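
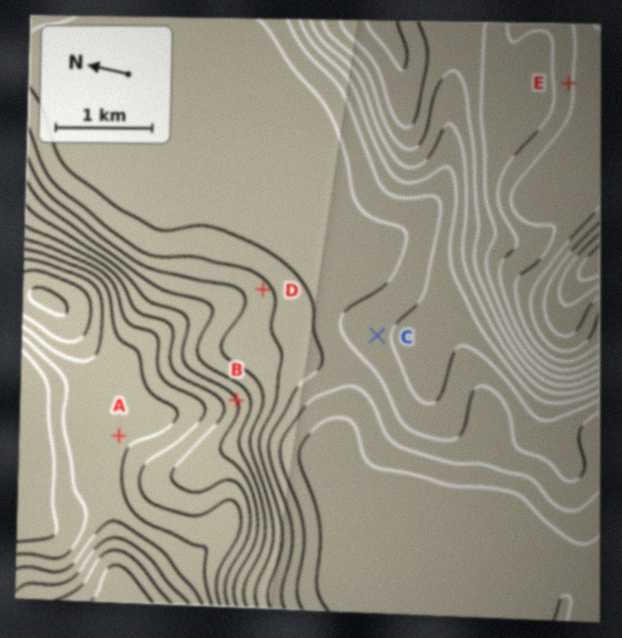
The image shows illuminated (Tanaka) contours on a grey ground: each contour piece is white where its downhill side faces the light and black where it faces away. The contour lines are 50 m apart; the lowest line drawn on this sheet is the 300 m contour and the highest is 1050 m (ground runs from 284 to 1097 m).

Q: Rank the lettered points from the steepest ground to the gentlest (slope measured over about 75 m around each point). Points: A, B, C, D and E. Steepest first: B E D C A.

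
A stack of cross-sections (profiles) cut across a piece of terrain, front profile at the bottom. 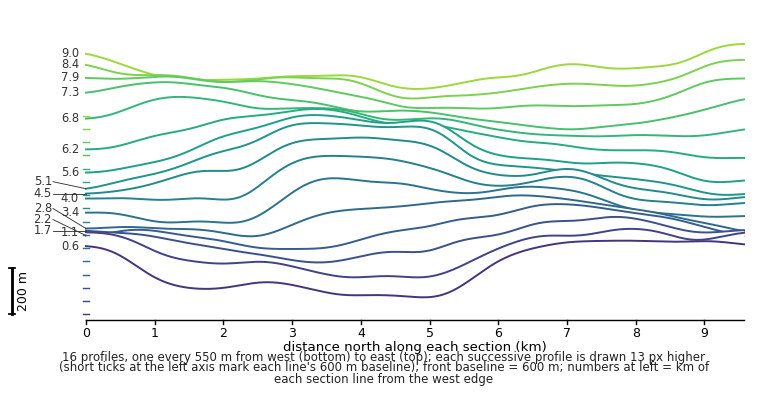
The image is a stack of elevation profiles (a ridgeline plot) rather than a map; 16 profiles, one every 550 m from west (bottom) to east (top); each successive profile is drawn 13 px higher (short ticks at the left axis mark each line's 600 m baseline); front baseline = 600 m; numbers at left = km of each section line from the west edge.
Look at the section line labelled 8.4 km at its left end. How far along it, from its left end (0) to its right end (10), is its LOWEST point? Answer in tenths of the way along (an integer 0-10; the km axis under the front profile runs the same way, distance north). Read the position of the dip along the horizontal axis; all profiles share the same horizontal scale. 5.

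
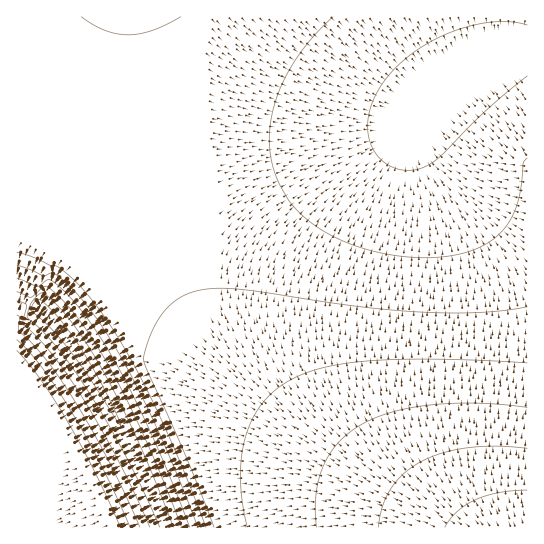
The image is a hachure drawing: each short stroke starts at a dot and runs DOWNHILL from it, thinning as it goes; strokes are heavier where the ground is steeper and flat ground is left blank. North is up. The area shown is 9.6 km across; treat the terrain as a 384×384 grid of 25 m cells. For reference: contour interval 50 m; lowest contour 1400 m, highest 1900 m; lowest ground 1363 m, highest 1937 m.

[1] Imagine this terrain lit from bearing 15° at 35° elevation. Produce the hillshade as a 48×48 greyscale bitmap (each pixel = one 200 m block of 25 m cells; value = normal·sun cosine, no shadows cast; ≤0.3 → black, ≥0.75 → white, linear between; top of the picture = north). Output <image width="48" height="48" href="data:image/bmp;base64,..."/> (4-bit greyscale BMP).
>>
<image width="48" height="48" href="data:image/bmp;base64,Qk32BAAAAAAAAHYAAAAoAAAAMAAAADAAAAABAAQAAAAAAIAEAAATCwAAEwsAABAAAAAAAAAAAAAAABEREQAiIiIAMzMzAERERABVVVUAZmZmAHd3dwCIiIgAmZmZAKqqqgC7u7sAzMzMAN3d3QDu7u4A////AJmZmZmt3dtTM1iZmZmZmZmZmZmZqqqqqpmZmZm93dozM2mZmZmZmZmZmZmaqqqqqpmZmZnN3dYzNHmZmZmZmZmZmZmqqqqqqpmZmZvd3bQzNYmZmZmZmZmZmaqqqqqqu5mZmZzu7XMzN5mZmZmZmZmZmqqqqqqru5mZmb3u60IjSJmZmZmZmZmaqqqqqqq7u5mZmc7u2DIjaZmZmZmZmZmqqqqqqqu7u5mZm+7uxCIkiZmZmZmZmaqqqqqqqru7u5mZre7ugyI2mZmZmZmZmqqqqqqqq7u7u5mZvu7sQiJImZmZmZmaqqqqqqqqu7u7u5ma3u7oIiNpmZmZmZmqqqqqqqqru7u7u5mc7u60IiSJmZmZmZqqqqqqqqq7u7u7u5m+7u5yIiaZmZmZmaqqqqqqqqq7u7u7u5rf/uoyIkiZmZmZmqqqqqqqqqu7u7u7u5z//9UiImmZmZmZqqqqqqqqqru7u7u7u87//oIiJImZmZmaqqqqqqqqqru7u7u7u///+zERN5mZmZmqqqqqqqqqq7u7u7u7u///1RESWZmZmZmqqqqqqqqqq7u7u7u7qu/+cREUiZmZmZqqqqqqqqqqu7u7u7uqqs/oEREnmZmZmZqqqqqqqqqqq7u7u6qqqsmBABFZmZmZmaqqqqqqqqqqq7u7qqqqqqIAABSJmZmZmaqqqqqqqqqqqqqqqqqqqkIAADiZmZmZmaqqqqqqqqqqqqqqqqqqqjMAA3mZmZmZmaqqqqqqqqqqqqqqqqqqqjMyR5mZmZmZmaqqqqqqqqqqqqqqqqqqqkRmiZmZmZmZmaqqqqqqqqqqqqqqqqqqqneJmZmZmZmZmaqqqqqqqqqqqqqqqqqqqZmZmZmZmZmZmaqqqqqqqqqqqqqqqqqqmZmZmZmZmZmZmZqqqqqqqqqqqqqqqqqpmZmZmZmZmZmZmZqqqqqqqqqqqqqqqqmZmZmZmZmZmZmZmZmqqqqqqqqqqqqqqpmZmZmZmZmZmZmZmZmaqqqqqqqqqqqqqZmZmZmZmZmZmZmZmZmZqqqqqqqqqqqqmZmZmZmZmZmZmZmZmZmZmaqqqqqqqqqpmZmZmZmZmZmZmZmZmZmZmZmqqqqqqqmZmZmZmZmZmZmZmZmZmZmZmZmZmZmZmZmZmZqqqpmZmZmZmZmZmZmZmZmZmZmZmZmZmaqqqpmZmZmZmZmZmZmZmZmZmZmZmZmZmZqqqpmZmZmZmZmZmZmZmZmZmZmZmZmZmZmqqpmZmZmZmZmZmZmZmZmZmZmZmZmZmZmaqpmZmZmZmZmZmZmZmZmZmZmZmZmZmZmZqpmZmZmZmZmZmZmZmZmZmZmZmZmZmZmZmpmZmZmZmZmZmZmZmZmZmZmZmZmZmZmZmZmZmZmZmZmZmZmZmZmZmZmZmZmZmZmZmZmZmZmZmZmZmZmZmZmZmZmZmZmZmZmZmZmZmZmZmZmZmZmZmZmZmZmZmZmZmZmZmZmZmZmZmZmZmZmZmZmZmZmZmZmZmZmZmZmZmZmZmZmZmZmZmZmZmZmZmZmZmZmZmQ=="/>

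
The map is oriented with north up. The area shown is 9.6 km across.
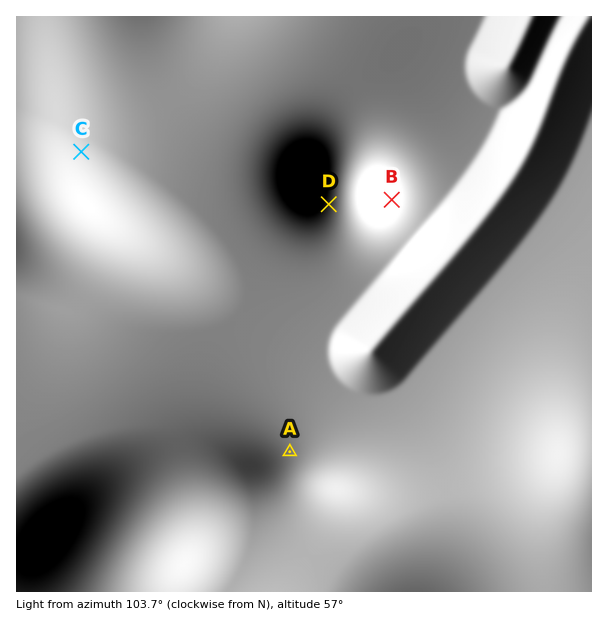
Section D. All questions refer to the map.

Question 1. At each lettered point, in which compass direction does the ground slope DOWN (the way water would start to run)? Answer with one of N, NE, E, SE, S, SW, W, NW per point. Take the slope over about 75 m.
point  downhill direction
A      N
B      E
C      NE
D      SW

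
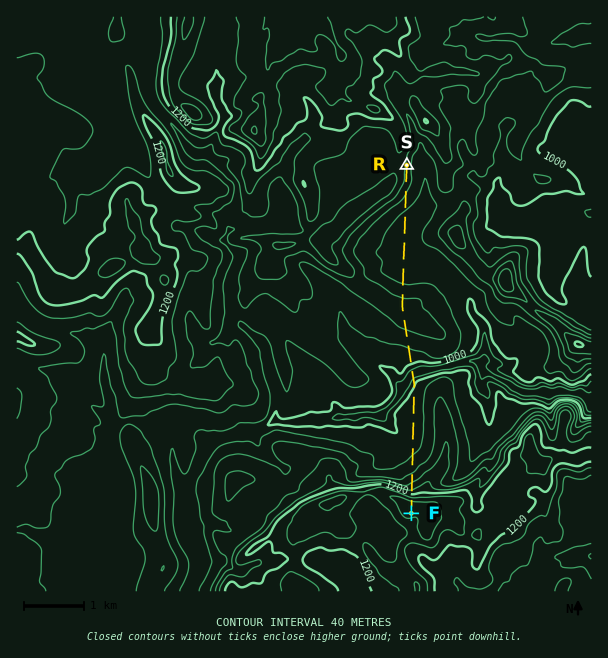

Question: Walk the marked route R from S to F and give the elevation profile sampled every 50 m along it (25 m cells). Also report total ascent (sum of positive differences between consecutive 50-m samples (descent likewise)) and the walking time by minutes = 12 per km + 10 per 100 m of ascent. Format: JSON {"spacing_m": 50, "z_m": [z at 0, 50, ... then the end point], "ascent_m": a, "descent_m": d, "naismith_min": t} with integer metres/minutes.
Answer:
{"spacing_m": 50, "z_m": [1111, 1109, 1108, 1107, 1109, 1108, 1104, 1097, 1089, 1083, 1077, 1071, 1063, 1054, 1047, 1041, 1036, 1033, 1031, 1030, 1029, 1028, 1028, 1028, 1028, 1028, 1028, 1027, 1027, 1027, 1026, 1026, 1025, 1025, 1026, 1027, 1028, 1031, 1034, 1038, 1043, 1049, 1057, 1066, 1077, 1089, 1100, 1110, 1117, 1119, 1119, 1116, 1110, 1101, 1090, 1079, 1069, 1061, 1054, 1048, 1044, 1041, 1038, 1035, 1030, 1021, 1009, 991, 969, 948, 945, 951, 973, 990, 999, 1007, 1014, 1019, 1022, 1024, 1026, 1027, 1027, 1026, 1025, 1025, 1025, 1025, 1025, 1024, 1023, 1022, 1023, 1025, 1028, 1032, 1036, 1040, 1046, 1051, 1056, 1063, 1071, 1081, 1093, 1106, 1120, 1133, 1149, 1170, 1200, 1236, 1270, 1295, 1305, 1304, 1298, 1295], "ascent_m": 460, "descent_m": 276, "naismith_min": 116}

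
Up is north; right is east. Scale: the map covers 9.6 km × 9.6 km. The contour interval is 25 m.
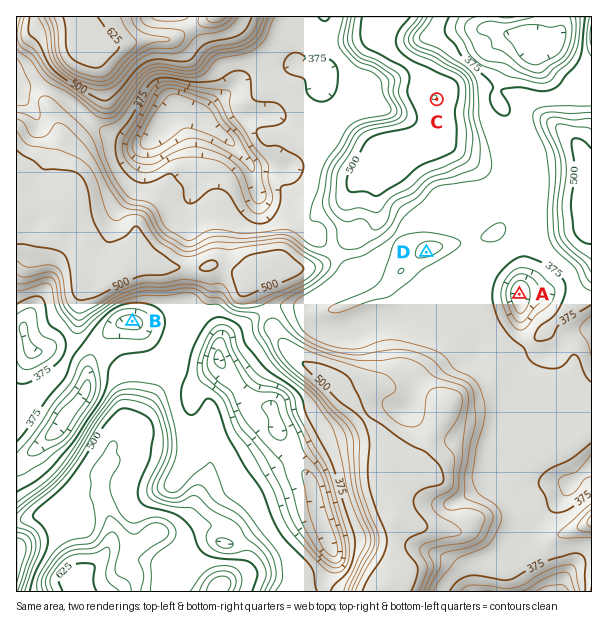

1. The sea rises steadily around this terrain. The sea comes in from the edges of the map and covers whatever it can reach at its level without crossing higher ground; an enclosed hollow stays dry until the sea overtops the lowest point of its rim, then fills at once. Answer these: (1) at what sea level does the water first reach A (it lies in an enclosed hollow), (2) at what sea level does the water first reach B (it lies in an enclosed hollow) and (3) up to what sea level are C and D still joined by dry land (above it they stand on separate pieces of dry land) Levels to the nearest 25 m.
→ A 375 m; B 350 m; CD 400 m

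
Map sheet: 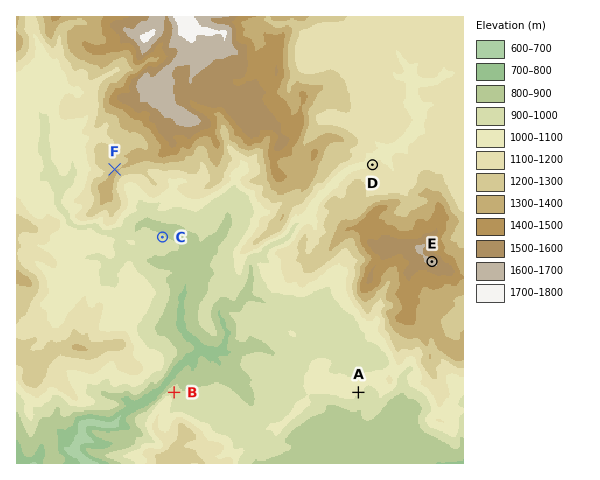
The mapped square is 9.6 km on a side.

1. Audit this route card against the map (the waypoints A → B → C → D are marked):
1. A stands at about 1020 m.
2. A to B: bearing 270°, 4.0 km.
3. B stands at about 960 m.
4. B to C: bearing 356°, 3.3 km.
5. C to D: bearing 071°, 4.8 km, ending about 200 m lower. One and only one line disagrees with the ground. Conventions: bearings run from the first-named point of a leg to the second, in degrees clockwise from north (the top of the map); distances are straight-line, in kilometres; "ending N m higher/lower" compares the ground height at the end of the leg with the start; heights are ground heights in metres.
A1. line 5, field sense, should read higher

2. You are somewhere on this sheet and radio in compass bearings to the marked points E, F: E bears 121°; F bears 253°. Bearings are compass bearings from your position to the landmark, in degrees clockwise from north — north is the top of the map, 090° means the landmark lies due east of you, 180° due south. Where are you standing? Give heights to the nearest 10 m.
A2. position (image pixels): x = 223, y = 136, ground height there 1260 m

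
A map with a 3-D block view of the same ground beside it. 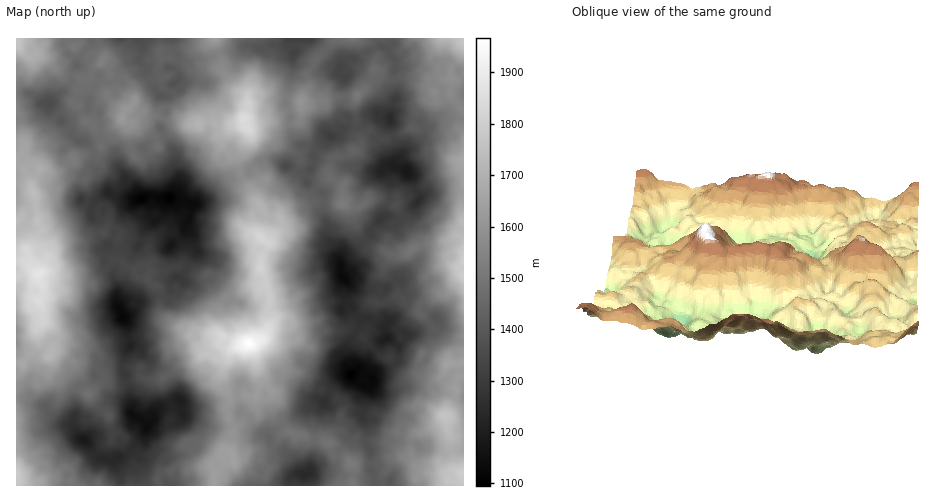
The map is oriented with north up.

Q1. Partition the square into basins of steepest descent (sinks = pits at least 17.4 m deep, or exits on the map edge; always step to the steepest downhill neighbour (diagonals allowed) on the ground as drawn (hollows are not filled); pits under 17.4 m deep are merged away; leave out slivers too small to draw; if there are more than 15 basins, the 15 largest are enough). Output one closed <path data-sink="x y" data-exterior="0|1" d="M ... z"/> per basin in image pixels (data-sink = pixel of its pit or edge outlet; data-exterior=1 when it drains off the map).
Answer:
<path data-sink="351 375" data-exterior="0" d="M459 236l-18 8-25 3-10 7-13 1-9 13-4 16 0 11-4 7 12 0 8-6 3 0 7 7 12 5 2 4-16 14-3 11 21 15-1 9 5 6 6 2 13 0-6 10-9 1-12-5-15-2-13-15-8-2-18-18 4-11 7-10 1-14-1-1-6 1-11 16-12 11-47 2-9-6-22 2 4-9-4-9 1-17-4-9-12 1-15 9-9 2-5 5-3 7 0 27-25-4-3 2-1 4 8 9 16-2 7-7 12 5 10 2-11 4-4 4-7 18 1 16 6 12-3 7 1 13 5 10 9-6 4-8 8-9 3-9 8 2 7-5-14-23-4-19-3-7 11-2 21 26 17 6 11 12 16 6 13 11 2 11-3 15-7 6-3 8 6 14 11 1 7 9 0 16-12 3 41 0-1-8 3-4 8-13 5-3 9 0 11 8 14 6 32 1 1-51-8 0-11-7 3-8 8-13 0-12 4-6 4 0 0-137z"/><path data-sink="169 198" data-exterior="0" d="M102 62l-10 9-3 8-8 0 0 7-7 9-1 9 6 3 3 11 13 11 14 0 7-3 6-8 7 6 0 18 4 11 4 5 9 4 7 8 0 42 2 3-30 19-6 0-6-4-8 2 4-10-2-17 8-12 0-9-2-7-13-14-2-5 2-9-27 10-2-7-4-6-11-2-14 11-3 5 0 10-7 12 0 9 6 26-1 5 3 10-6 13-8 6 3 3 0 12 7 8 10-2 17 5 28 0 13-7 8-9 7-1 6 6 7 2 5 8 10 2 3-4 0-16-2-5 2-11 12-10 11 1 10 12 0 18-4 4 21 9 7-1 2 9 11 18 1 11 3-12 5-5 9-2 15-9 11-1 0-6-3-7 0-13 7-14-13-12-2-8 0-8 8-9-19-28-5-19 12-29-4-5-2-6-2 3-12 3-11 0-4-4-22 2-13-4-11 1-10-5-20-3-9-6 6-7-5-15-6-6-8 6-9-18z"/><path data-sink="123 317" data-exterior="0" d="M119 260l-7 1-8 9-13 7-28 0-17-5-7 2 4 11-4 14 4 21-3 3 0 7 11 12 4 9 19 11 11 2 11 4 6 8-3 8 5-2 19 1 16-5 8 2 17-2 16-13 15-4 24-17-2-2-10 4-10-1-9-14-12-5-14-12-2-26-8-4-5-6-10-2-5-8-7-2z"/><path data-sink="344 279" data-exterior="0" d="M327 201l-11 0-10 5-13 1-13 8 1 9-14 19 0 4-6 11 0 13 8 22-1 17 4 11-3 7 3-2 18 0 9 6 43-1 6-3 10-9 11-16 7 0 3-4 5-31 9-12-22-10-11-11-11-28-7-3z"/><path data-sink="84 440" data-exterior="0" d="M40 323l-3 5 0 17-14 18-2 8-5 5 0 101 4 4 8 3 24-7 11-9 6 0 6-5 14-5 20-15 4-9-5-20-9-6-12-15-9-4-25-25-3-7 3-12-11-12z"/><path data-sink="406 172" data-exterior="0" d="M451 76l-6 3-10 12 2 9-2 14-8 10-9 5-9 0-23 11-8 0-16 4-5 6-6 1-5 5-12 1-3 3-2 7 1 10 13 11-1 15 1 2 15 2 13-8 10 0 15 6 3-5 7-2 27-20 25-9 6-7 0-52-13-15 1-17z"/><path data-sink="304 475" data-exterior="0" d="M270 396l-5 2-9-1-2 8-8 9-4 8-9 7-2 18 3 11 12-2 12 3 8 8 0 7-2 2-8-2-11-8-10-3-3-5-5 0-7 11-6 5 0 11 137 0 2-2-1-19-6-6-11-1-7-14-8-4-11 0-8-4-4 1-10-5-15-20z"/><path data-sink="49 104" data-exterior="0" d="M17 44l-1 68 4 7 2 20 3 6-5 10 6 5-2 10 8 18 0-6 7-12 0-10 10-12 7-4 6 0 5 3 7 12 4-3 10-1 10-5 7-13 7-9-17 1-13-11-3-11-6-3 1-9 7-9 1-5-1-3-25-8-10-11-10-5-8 3z"/><path data-sink="346 77" data-exterior="0" d="M463 38l-127 0-20 22-7 11-3 5 3 10-7 14 9 3 30-7 15 0 15-14 4-14 7 7 9 4 40 0 8-3-1-9 8-6 2-7 4-6 12-7z"/><path data-sink="146 427" data-exterior="0" d="M162 378l-9 2-14-2-16 5-19-1-16 11 7 11 13 10 4 15 11 9 0 7 10 11 1 8 11 22 14 0-1-9 4-3 16-7 16 1 17-2-25-22-4 1-10-7-3-11 3-20-9-18z"/><path data-sink="173 84" data-exterior="0" d="M214 38l-17 10-11 13-24-3-4 9 0 7 4 3-10 1-11 7-5 5-1 10-6 7 18 8 8 0 7-6 7 0 25 15 9-2 11 0 4 4 23-3 6-10 1-15-14-11-10-13z"/><path data-sink="181 401" data-exterior="0" d="M225 337l-4 1-2 6-9 8-17 10-13 3-17 13 0 11 9 18-3 15 1 10 2 6 10 7 8-3 7 0 21 9 9-1 4 2 2-25-5-9-1-13 3-7-6-12-1-16 7-18 4-4 11-4-10-2z"/><path data-sink="302 39" data-exterior="1" d="M335 38l-121 1 9 25 0 7 15 21 7 2 3 4 3-4 9 0 41 7 8-15-3-9 3-6 7-11z"/><path data-sink="325 401" data-exterior="0" d="M262 342l-11 2 3 7 4 19 5 12 9 9-3 13 4 9 10 11 4 7 10 5 4-1 8 4 11 0 8 4 4-8 7-6 3-15-2-11-13-11-16-6-11-12-17-6z"/><path data-sink="330 135" data-exterior="0" d="M356 96l-15 0-30 7-10-2 1 12-4 9-7 2-29-2-12 2-3 4 50 26 12-6 20 11 17-3 5-5 4 0 6-9-4-11-3-22z"/>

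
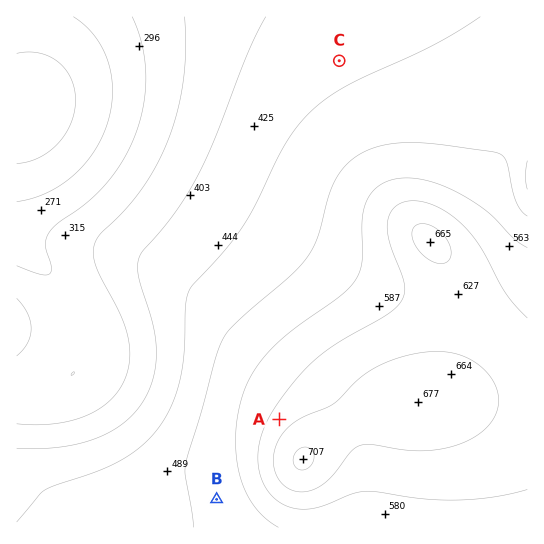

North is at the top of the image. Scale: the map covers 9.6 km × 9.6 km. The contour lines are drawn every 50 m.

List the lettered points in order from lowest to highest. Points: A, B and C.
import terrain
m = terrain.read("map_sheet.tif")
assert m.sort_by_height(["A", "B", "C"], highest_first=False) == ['C', 'B', 'A']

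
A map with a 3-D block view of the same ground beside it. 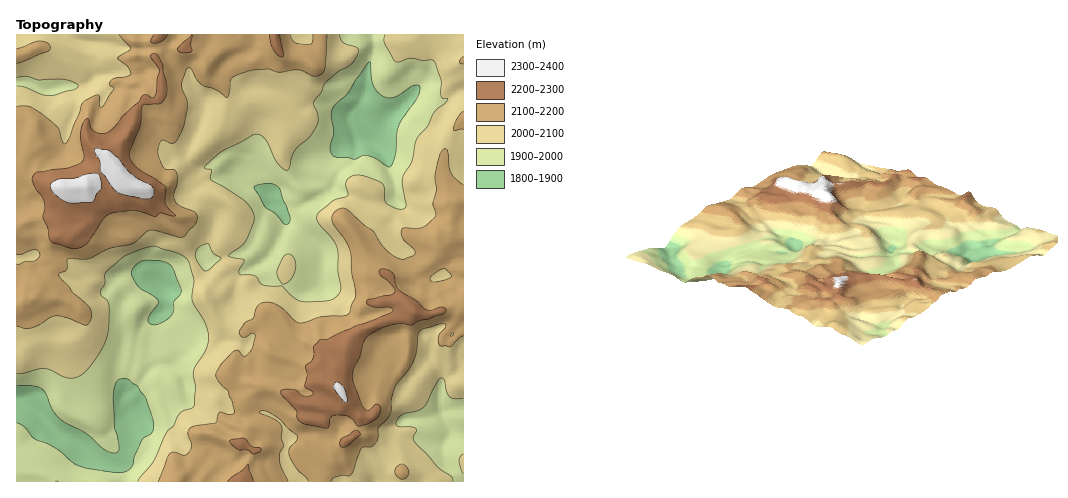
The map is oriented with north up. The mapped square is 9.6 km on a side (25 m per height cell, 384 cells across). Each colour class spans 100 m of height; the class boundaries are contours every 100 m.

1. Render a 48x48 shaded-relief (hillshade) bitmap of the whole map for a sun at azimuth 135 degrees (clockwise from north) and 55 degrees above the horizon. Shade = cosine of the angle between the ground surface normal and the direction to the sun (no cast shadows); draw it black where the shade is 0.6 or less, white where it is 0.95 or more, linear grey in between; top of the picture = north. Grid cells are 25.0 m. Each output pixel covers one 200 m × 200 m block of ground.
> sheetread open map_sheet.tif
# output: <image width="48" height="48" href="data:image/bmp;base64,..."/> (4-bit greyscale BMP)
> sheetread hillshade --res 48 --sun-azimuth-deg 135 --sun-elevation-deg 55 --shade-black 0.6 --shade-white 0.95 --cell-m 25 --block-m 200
<image width="48" height="48" href="data:image/bmp;base64,Qk32BAAAAAAAAHYAAAAoAAAAMAAAADAAAAABAAQAAAAAAIAEAAATCwAAEwsAABAAAAAAAAAAAAAAABEREQAiIiIAMzMzAERERABVVVUAZmZmAHd3dwCIiIgAmZmZAKqqqgC7u7sAzMzMAN3d3QDu7u4A////AJmId1Q1dxACR6mYMoqrqqmc3M3IesuYm5mYh2VWiEAAN5mJZHurqpmazcy5eaqYiIiIiIiJmYQANniIiIvcqZmJzty5iJmZh4h3iZmaqoYQJXipiKrMuIiIrv7KmJmpdpiHiamrqocxJGiYd6mbuYiYau/rmaq6h5mImqq8uYdDQyRnZGmaqqqrlr7+qJq7qYiYiau8ypdUVCNFVmeJl4vN2Zz/+5qpmHiGeaqsy5dWdkRXd5mZh4mrzLnP/9zKmJl2eaq8y6hniGVYmJu6h4iZnLmM3d7bq8uGiqq825h3mXVnmHmph3iHm7qL273qit25mrvMzKh3iHVnmXaIdlaIq7qb3azrd+7KqrvMy6l2d2RXmoZoiGVnnNuavsrMmN3bq7zNypqYhlQ0aZiKqGRnneypnOuru7zLu83dypmZmFRDR4d5mXVXjO25mu2qzKvLqs3d26qYmHVWV4ZomHZVad7Kid2pzaq7qaze3LqYiIZYd5hnmGVUNK79qt2oq7u7uavd3MuYiIdoh4mYmWRUITfe3O/rq9zMurzMy824eIZ5hleZmHREMkRZu9/+y83dyqq7yZ3admaallVoh2QjMjiYh5qau4rMupmquompdCWbuGVFaHUzMhWIh1dld2eamZvLmpiIdBJ6qYdWiqllQyWIl2d2ZWZ5qqrNqaqqhURYqXiIm8uWQ0aaqqqXd3d5q7zO7cu6lmdnmph4m8uWM0aIiaq6h5iJvN3u//3MqImXiruWeruVM1d3eIi8ubqazN7////cu8uZqqvIaKqWM2iImYiM3NyYrO7u3v/svO2pvLq7d5qnRImpmYiKzMyWis3ty97sve7Im8qrh5qWV5mpiHZnqpqGeZzuy8y83e7Zi8ualnh1aYmZdmQ1mWZ3mrve7dzMurzamsuIl2ZBRoiIZWZFi4ZWm8zd3czut2m6mZmYiIdAA3iIZWZViphVi8zMvMzty4iZhnmpeKuDFHmrhndleIdUaJvLqqma3ah3Z4q6iJqoRHmahnh2d4ZCEjWZmXRGncqaqqqpmqmZY1aIY1iImZhjAAFomWVoi9y83LqYq7qYdDVmUjV5qpmoUyNHmqmaqr3s3cqYvdupdTRWQzVoq3m7lSNWfey7u5ru7cuYre3Ll1RWQ0RXq3iqpgRVSv7Lzaet7tuYnN7dyod2RERFm2iqpgRmVd7Lzch63tyoms3ty6mXM1VDeneKqAN1ZZ7bvdpovNypmqzdy6qoQkZkNnd3iEOERnzLzNt3m8y6qqvN3am7gyV2ImZlRUOGJWm8y8yHmqqqqrze3bmryDNXQWZ2REFHRGZ7y7y5q5mZqr3u3dmLzIRHl4mqmIU1ZVRJzLu7vLqqq73+7dp73LhGm8y8y7uGd3ZIzKjMrNy7zLz//upp3sp1iu3cu7upmZl4zbe+uazLzLvf7/xWrduWeM3cu6mHh4iavMmN25iZu6m8vO6Gm8ynZUerqZh3hmZ6mMuIzLhYuXesqL2WirupdjNoh2d4iJeMtouom8lJunatuJuGiauqhw=="/>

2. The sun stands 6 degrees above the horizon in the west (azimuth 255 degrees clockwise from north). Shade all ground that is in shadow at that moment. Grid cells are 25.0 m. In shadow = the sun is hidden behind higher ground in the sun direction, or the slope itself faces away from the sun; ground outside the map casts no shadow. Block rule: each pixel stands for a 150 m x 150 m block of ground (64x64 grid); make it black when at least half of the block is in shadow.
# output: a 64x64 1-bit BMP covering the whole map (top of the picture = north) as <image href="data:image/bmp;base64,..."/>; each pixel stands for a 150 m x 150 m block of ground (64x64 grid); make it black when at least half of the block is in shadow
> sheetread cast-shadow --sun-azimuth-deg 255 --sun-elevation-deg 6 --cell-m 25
<image width="64" height="64" href="data:image/bmp;base64,Qk0+AgAAAAAAAD4AAAAoAAAAQAAAAEAAAAABAAEAAAAAAAACAAATCwAAEwsAAAIAAAAAAAAA////AAAAAAADHwHAfwBgxgf/AeB/AOH+B/gBgH8B4f4P8AGAPgHh/h/gAQAeAfH+f8AAAH8B//5/AAAAfwB//vwOAA5+Bn/s+A+AAPwOH/zwD8ACAABf/uAPwAAAAO/+AA/AAABh//4AD4AAAcH//gAPgQABA//8AA8BAAID//wADwAAAAP//gAOAAAAAf//AA4AAAAB/voAHwAABgH+8wAfAAAEAP7zAB+AAAAA/vAAH+AAARAe+AAf8AABgBBgAD/4AAPAAAAAP/wOB+AAdgD//g8P+AD+E//+Hw/8Af4f//8fP/wB/g///wBwcAP8B//+ACDwA/gAD/wgwPAH8AMD+CBg8B/AAABAYADwP4AAEABgCPA+AAD8YPAM4H4AQHwg8E4A/AAAPgB4bwD8AwAeAPx/Af8DAAAD/P4B/4EAAAf//gH/AAAQH//+AB8AADgf//4AHgEAOH///Hg+AQE4///84H4DAAH///ngHAMYA////eAcAwwH///9+DwCDgf///n/uAAPHf//+P/gAB88///wP+AAHzz/8eA/4AAfOH/wwD/gAD84f/AAP/AAPBgj8AA/8AA8GAfwAD/gAP4AB/MAP+AAfAAH48A/4AAAAAfoAB/gAAAAB9wAH+EAAAAH3gAf4AAAAA8PAz/wAAAADGeD7/gAD8AEcAf/+AAPgAZ4R//wAA=="/>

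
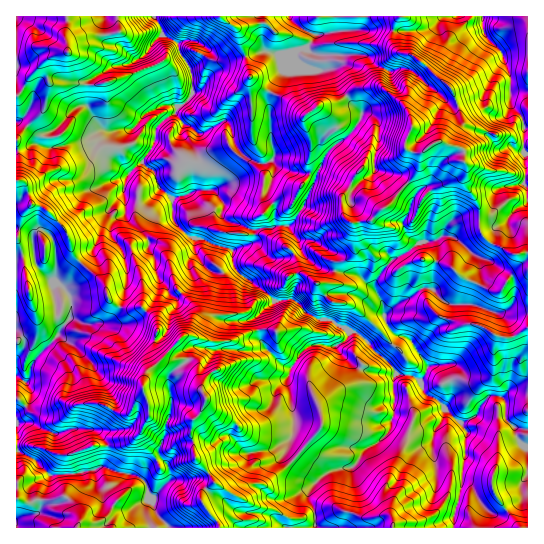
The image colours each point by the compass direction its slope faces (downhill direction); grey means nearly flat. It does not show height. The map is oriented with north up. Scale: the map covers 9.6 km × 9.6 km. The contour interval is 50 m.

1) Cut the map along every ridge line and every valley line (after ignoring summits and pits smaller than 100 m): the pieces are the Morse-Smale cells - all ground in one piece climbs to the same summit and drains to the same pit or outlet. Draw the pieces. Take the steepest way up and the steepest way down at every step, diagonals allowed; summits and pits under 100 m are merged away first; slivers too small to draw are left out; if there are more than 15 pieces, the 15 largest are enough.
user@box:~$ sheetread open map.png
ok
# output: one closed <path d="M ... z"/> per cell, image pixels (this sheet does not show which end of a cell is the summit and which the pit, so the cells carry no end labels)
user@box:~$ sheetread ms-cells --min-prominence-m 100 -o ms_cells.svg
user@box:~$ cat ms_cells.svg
<path d="M406 53l-9 0-8 8-8 16 1 11-23 0-12 9 14 16 0 5-8 13-25 20-13 28-6-6-16-1-15-5-5-6-14 3-12-5-12-14-4-18-5-6-4 0-15 10-9 2-7-6-8-3-8-12-8 5-10 9-2 16-12 19 3 6 9 6 5 16 12 9-1 6-9 3-11 8-6 11 0 8 4 8-1 4 7 12 2 17 16 21 5-1 13-14 1-7-3-5 0-10 6-8 6 11 12 10 9 0 12-7 8 11 17 11 16 14 16-2 8 4 6 9 9 5 7 3 10 0 15 8 3 3-1 6-12 9 14 17 19 9 17 3 23 0 6 2 5 4 4 12 14 7 6 9 17 14 13-6 13-20 15 0 3 5 0 16 10 9 1 8 5 10 6 3 1-270-25-7-13 0-26-9 0-11-13-6 10-19-2-19-7-17-26-25-12-9z"/><path d="M291 299l-17 2-18 17 3 17 7 14-52 2-21-4-5 3-1 11-16 13-3 5 3 32-6 14 0 9-6 15 0 5 4 5-14 6-8 13 6 7 1 10 9 20 12 13 145 0 1-17-7-13 4-12 19-15 22-4 6-6 6-12 13-6 10-10 5-16 2-42-26-3-19-9-14-17 12-9 1-6-18-11-10 0-7-3-9-5-6-9z"/><path d="M397 373l-4 5 0 39-5 16-10 10-13 6-6 12-6 6-18 2-9 4-17 17-1 8 7 13 0 17 138-1 0-10 10-35 4-51-4-6-17-14-8-11-14-7-5-13-10-5z"/><path d="M527 16l-126 0-6 9-3 12 1 8 5 7 16 4 38 34 7 17 2 19-10 19 13 6 0 11 26 9 13 0 23 6 2 0z"/><path d="M154 16l-87 0-2 25 3 10-21 8-18 18-6 13-7 7 0 24 7 2 10 8 8 14 12 3-2-10 1-7 26-24 9 0 8 14 8 8 15 2 13-2 19-18 13-6 8 0-12-36-10-15 2-8 12-12-2-7z"/><path d="M195 251l-6 8 3 19-4 7-13 12 2 6-6 10-4 18-5 6-7 4 1 8 7 9-16 15-4 12 0 5 5 12 1 15-8 14-8 9-26 6 0 11-4 9 12 6 19 3 7 4 8-14 14-6-4-5 0-5 6-15 0-9 6-14-3-32 5-8 14-10 3-13 9-1 15 4 40 0 13-2-7-10-4-21 19-17-16-14-17-11-8-11-12 7-12-1-9-9z"/><path d="M174 105l-11 0-13 6-19 18-30 2-15 10-24 6-15 1-14-4-6 4-10 3-1 84 3-2 5-22 7-7 11 3 22 20 7 16 1 10 9 8 12-12 16-40 15-18 4-17 15-12 8-12 4-8 2-16 19-15 1-4z"/><path d="M58 335l-27 31-2 11-4 5 6 8 0 7-3 6-12 10 0 37 18 9 13 13 9-9 5-8 9 0 23-10 14 0-4-8-8-7 8-5 12-23-8-17-15-22-19-19z"/><path d="M499 396l-12 1-7 9-3 9-16 8 6 8-2 27-6 44-6 15 1 11 74-1 0-78-7-4-5-10-1-8-8-6-2-19z"/><path d="M105 467l-26 6-29 2-3-3-8 5-18 2-5 4 0 44 152 0-11-12-9-20-1-10-5-6-8-4-19-3z"/><path d="M74 319l-4 0-7 7-4 9 14 9 19 19 23 38-12 24-8 5 8 7 4 8 23-4 11-10 8-14-1-15-5-12 2-15 18-18-7-8-2-10-7-2-18-10-27-4-17 1z"/><path d="M34 204l-3 0-7 7-8 26 0 93 8 11 0 6-8 12 0 16 9 6 4-4 2-11 5-8 20-20 9-15-8-9-4-28 5-2 7 3 8-17 7-7-8-10-1-10-7-16-18-18z"/><path d="M399 16l-109 0 5 8 20 11-10 14-6 0-4 4 0 6 7 8 9 4 19-2 3 4 4 12 9 11 13-8 22-1 0-10 8-16 11-8-4-3-4-9 1-12z"/><path d="M245 56l-23 7-14 14-4 8-6 6-6 2-4 8-11 6-1 7 7 10 8 3 7 6 4 0 20-12 4 0 5 6 4 18 5 8 15 10 10 1 6-3 4-6-4-14 0-22-4-18 2-8-17-12z"/><path d="M142 163l-7 4-10 12 0 34-12 8-2 5 0 8 12 17 4 15 0 17-7 23 7 3 15-2 9 8 6 10-2 14 2 1 10-9 4-18 6-12-9-10-11-16-2-17-7-12 1-4-4-8 0-8 8-13 9-6 10-4 0-5-12-9-5-16z"/>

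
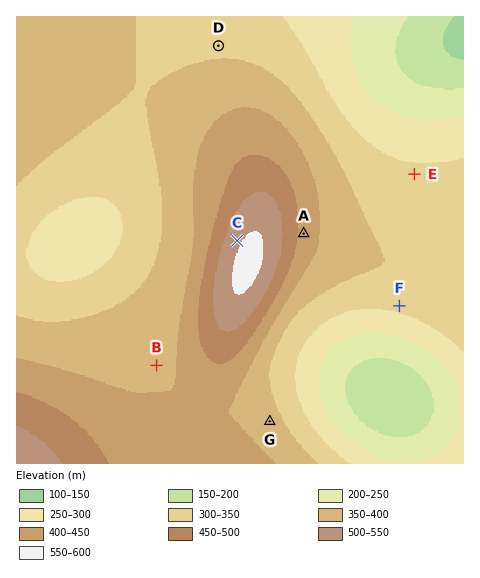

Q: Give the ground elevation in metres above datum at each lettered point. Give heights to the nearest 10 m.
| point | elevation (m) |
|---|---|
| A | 430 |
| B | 390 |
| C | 540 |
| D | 340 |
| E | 310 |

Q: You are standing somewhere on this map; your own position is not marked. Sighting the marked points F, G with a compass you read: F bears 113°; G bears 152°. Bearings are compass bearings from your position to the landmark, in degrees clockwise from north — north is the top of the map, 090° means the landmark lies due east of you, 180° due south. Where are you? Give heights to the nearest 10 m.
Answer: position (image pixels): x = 153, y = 201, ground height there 340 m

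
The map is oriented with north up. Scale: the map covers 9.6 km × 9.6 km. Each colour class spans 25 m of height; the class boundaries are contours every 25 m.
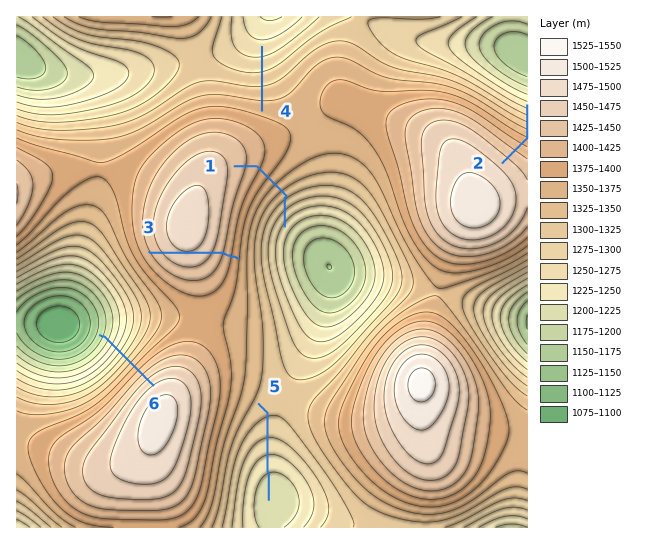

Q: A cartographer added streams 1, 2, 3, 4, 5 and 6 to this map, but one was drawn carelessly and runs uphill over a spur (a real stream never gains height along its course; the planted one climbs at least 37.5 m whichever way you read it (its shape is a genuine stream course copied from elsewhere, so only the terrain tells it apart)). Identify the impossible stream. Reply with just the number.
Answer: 3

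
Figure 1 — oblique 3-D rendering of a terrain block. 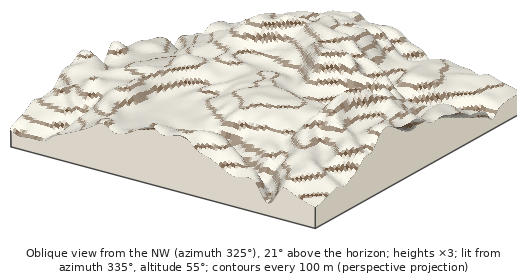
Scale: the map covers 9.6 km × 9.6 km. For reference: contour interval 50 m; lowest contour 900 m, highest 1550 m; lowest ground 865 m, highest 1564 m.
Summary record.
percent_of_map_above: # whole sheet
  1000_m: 92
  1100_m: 79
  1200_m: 53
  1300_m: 23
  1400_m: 9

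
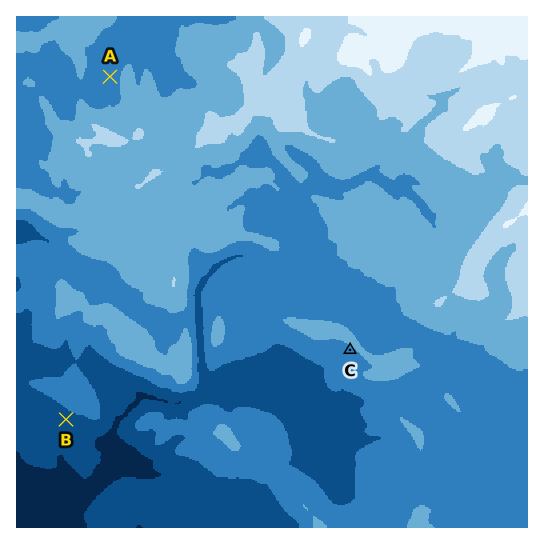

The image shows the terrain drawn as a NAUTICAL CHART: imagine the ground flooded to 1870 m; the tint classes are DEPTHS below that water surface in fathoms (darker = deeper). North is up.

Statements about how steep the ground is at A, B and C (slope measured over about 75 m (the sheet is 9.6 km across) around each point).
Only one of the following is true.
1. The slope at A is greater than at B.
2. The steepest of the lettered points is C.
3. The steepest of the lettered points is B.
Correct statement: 2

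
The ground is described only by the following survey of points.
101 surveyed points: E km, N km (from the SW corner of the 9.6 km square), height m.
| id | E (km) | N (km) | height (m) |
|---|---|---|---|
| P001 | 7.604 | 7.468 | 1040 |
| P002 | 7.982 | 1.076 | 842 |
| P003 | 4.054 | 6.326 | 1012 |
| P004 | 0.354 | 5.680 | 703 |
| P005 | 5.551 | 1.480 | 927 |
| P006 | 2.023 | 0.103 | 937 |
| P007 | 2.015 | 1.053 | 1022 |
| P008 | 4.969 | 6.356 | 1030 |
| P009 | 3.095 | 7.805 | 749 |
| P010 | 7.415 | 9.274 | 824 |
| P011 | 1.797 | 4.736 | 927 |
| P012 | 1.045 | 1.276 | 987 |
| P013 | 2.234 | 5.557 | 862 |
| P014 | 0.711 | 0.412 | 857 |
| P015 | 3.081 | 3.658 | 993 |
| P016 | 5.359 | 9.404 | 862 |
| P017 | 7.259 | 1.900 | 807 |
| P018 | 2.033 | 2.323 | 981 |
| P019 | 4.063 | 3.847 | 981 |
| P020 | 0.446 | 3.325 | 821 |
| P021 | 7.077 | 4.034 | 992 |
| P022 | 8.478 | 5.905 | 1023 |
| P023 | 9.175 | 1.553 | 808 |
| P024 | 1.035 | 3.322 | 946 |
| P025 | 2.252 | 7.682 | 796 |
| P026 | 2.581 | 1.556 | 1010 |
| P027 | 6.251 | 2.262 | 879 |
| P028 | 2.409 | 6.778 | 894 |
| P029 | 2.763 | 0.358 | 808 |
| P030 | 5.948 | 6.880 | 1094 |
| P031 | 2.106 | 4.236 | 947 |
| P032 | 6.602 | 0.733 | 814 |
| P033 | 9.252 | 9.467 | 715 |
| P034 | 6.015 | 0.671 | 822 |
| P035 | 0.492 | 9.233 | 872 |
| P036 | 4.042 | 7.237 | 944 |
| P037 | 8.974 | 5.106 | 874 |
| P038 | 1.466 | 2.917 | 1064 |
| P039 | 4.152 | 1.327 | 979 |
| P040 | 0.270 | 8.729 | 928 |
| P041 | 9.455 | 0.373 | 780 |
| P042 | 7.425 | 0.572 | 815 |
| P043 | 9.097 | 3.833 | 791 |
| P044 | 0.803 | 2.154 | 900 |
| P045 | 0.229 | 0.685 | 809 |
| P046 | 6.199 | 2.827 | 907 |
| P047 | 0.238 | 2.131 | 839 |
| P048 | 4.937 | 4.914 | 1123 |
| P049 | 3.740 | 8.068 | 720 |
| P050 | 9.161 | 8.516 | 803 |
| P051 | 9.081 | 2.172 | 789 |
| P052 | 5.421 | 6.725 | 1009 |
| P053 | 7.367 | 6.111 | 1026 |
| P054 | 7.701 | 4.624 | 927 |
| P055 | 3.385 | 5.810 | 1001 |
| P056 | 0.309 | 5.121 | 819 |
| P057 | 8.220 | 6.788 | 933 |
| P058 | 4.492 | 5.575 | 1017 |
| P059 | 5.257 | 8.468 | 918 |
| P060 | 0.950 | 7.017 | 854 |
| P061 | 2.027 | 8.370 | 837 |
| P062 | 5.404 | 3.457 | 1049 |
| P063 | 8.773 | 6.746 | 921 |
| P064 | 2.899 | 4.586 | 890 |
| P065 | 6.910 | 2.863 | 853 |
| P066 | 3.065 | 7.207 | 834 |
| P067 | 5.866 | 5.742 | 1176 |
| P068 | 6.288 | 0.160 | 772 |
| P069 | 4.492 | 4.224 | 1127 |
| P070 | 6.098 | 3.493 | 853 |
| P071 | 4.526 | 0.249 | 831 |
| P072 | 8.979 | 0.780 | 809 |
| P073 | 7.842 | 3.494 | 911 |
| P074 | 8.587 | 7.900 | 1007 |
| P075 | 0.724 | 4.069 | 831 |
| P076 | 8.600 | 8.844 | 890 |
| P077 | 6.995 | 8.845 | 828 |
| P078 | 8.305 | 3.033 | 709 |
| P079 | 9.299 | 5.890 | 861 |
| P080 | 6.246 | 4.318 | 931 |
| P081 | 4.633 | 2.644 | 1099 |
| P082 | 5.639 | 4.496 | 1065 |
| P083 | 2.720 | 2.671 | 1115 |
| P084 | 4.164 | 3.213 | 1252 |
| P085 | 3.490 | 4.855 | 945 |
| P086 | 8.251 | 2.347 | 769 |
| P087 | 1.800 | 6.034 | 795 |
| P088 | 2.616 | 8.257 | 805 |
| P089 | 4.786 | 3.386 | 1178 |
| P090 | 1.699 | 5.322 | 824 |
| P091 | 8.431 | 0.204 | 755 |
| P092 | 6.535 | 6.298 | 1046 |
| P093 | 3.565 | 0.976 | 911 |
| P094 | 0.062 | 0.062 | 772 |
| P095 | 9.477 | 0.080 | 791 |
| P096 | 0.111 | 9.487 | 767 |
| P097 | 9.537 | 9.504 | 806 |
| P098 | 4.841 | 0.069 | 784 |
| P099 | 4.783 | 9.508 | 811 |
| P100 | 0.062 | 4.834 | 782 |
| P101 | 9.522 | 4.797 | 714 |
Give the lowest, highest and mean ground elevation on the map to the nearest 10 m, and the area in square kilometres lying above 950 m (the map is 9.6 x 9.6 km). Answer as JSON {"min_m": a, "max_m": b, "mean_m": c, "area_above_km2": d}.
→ {"min_m": 670, "max_m": 1260, "mean_m": 920, "area_above_km2": 34.7}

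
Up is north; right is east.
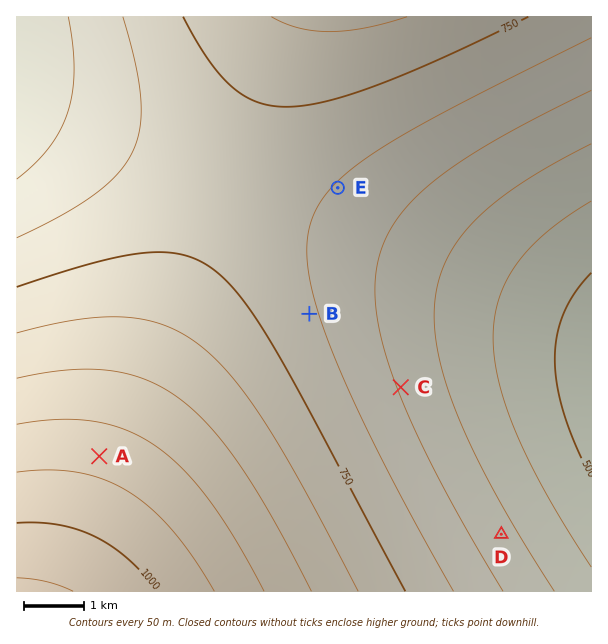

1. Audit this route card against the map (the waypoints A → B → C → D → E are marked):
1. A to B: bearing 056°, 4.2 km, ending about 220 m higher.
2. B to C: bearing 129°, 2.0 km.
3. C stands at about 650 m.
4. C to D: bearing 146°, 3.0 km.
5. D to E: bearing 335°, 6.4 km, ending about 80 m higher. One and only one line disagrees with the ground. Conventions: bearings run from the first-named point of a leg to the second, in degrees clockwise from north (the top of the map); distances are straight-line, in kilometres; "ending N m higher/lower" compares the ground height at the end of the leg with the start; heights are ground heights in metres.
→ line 1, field sense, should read lower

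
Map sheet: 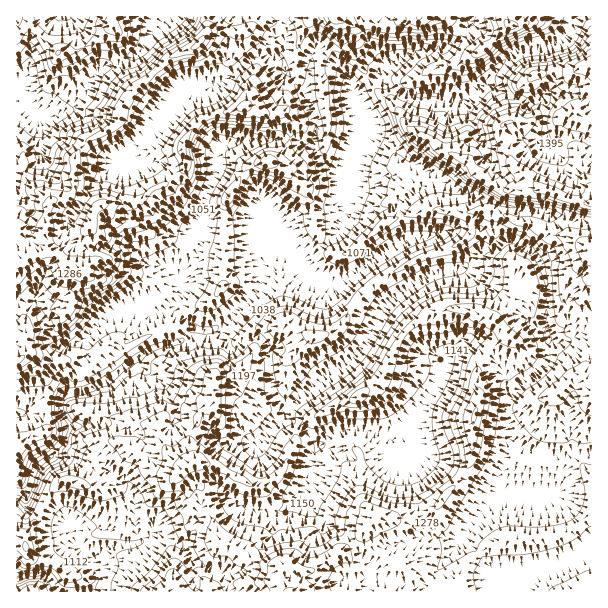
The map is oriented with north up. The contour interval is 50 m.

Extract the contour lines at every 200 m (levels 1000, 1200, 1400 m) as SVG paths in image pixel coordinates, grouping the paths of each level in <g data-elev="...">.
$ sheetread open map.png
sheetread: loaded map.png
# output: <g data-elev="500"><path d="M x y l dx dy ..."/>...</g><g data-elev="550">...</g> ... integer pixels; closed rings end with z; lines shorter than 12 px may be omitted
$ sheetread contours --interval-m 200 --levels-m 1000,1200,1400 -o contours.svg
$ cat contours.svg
<g data-elev="1000"><path d="M17 572l7 2 17-1 4 2-16 2-12 5"/><path d="M17 482l3-1 2-2 7-20 19-11 11-13 0-10-4-11 0-12 1-7 6-7 3-1 9 1 13-3 23-12 25-19 14-7 17-6 17-3 1 3-2 3-12 4-11 1-12 6-6 6-18 11-13 13-23 9-18 4-4 2-2 5 2 8 9 13-5 11-2 7-4 6-1 9-18 14-11 27-6 8-3 0-7-6"/><path d="M198 333l-8-1-1-8 1-1 4 0 7 4 17-1-1 6-2 1-9 1z"/></g><g data-elev="1200"><path d="M17 551l10 9 5-4 2-7-5-19-12-1"/><path d="M80 489l7 0 4-3-6-6-11-4-11 0-5 4 1 3 3 2z"/><path d="M17 373l18-6 8-10 0-4-5-12 3-12-4-8-1-15 16 15 2 10 5 0 16-13 9-16 8-3 23-17 3-6-1-6 4-12-2-4-6-6 4-12 8-6 14-5 1-7 13-3 2-6 7-5 3-7 9-3 5-8 7-2 3-3 4-5 1-9-2-20 5-10 7-10 8-5 9-1 12 0 13 4 21 2 21-4 9-6 1-4-1-6-6-13-4-4-8-1-19-24-5-1-16 12-6 14-7 8-14 7-17 5-9 7-24 32 6 13-2 5-7 6-8 4-23 9-8 0-13-4-12 0 3-14 0-10 2-5 10-9 12-6 12-12 10-18 22-28 10-9 9-4 13 0 21-4 8 4 4-1 29-24 6-11 10-7 0-3-4-4"/><path d="M548 345l-5-9 3-9 3 4 3 8-1 3z"/><path d="M307 342l5 2 9-3 6-3 2-5-6-2-20 0-1 2z"/><path d="M545 323l-1-5 2-9 2 5z"/><path d="M227 198l3-1 0-3z"/><path d="M290 179l7-11-15-14-10-3-6 1-6 3-5 6-1 4 4 3z"/><path d="M52 63l5 1 26-16-8 1-6-4-6-2-10 2-4 5z"/><path d="M591 19l-5 2-9 18-8 9-23 7-21 3-9 4-13 16 0 5 3 9-15 7-18 22-8 0-18 6-12-6-24-6-10-7-5-1-1 3 3 16 12 17 74 54 1 1-3 2-41 6-7 3-1 1 1 2 25 7 8 5 1 4-3 6-13 12 1 2 6-2 12-6 4-4 2-9 2-1 4 1 7 10 3 2 4-1 6-6 13 2 15 11 10 12 4 7 2 14-1 10-8-22-5-9-11-6-6-7-4 0-5 1-13 13 0 18-7 14-14 4-29-1-24 11-22 22-30 46-24 21-22 15-8 8 1 2 3 0 23-6 21-1 18-4 13-11 7-9 8-19-1-9 2-8 3-6 5-6 8-4 13-1 18-4 17 4 2 4-10 15-8 36-12 19-3 8 3 16 7 16 2 8 0 8-5 9-20 16-15 8-22 0-27-11-9 0-8 8-8 12-5 12 0 10-12 6-3-1-5-6-4-1-14 2-7 3-9-1-8 4-10-6-27-7-10-8-6-10-2-11 1-6 3 0 11 6 15 4 19 0 16-19 5-12 0-6-3 1-15 14-6 4-4 0-27-14-17-12-9-11-1-4 5-9 10 1 4-3 2-49-4-9-4-5-4 0-11 2-7 6-5 15-5 6-2 9-4 6 0 12-2 3-8 3-3-12-6-2-22 12 5 11 0 4-2 2-8-3-16-1-6 1-5 3 1 3 14 16 14 8 4 8 9 11 5 11 4 1 12 0 3 2 3 9 6 9 3 12 2 1 7-1 1 1-2 17 6 12 5 6-8 2-6 3-12-11-5-2-3 1-9 8-5 9-14 11-3 4"/><path d="M98 17l-2 7 0 8-11 13 1 2 22-5 12-1 5-1 3-7-5-16"/><path d="M197 17l-2 7-11 11-22 14-19 19-18 9-5 3-20 31-1 11-3 3-18 5-5 4-4 10-9 9-1 11-6 12-3 1-17-2-9-4-2 3-3 17-2 1"/><path d="M290 17l-1 3 5 5 3 10 0 14 8-11 12-6 7 2 15 13 9 4 12-3 6-8 3-2 15 3 15 0 11-2 37 1 5 4-2 6-9 6-6 5-9 5-4 8 1 2 20-2 10 2 20-3 42-29 37-13 10-7 2-7"/></g><g data-elev="1400"><path d="M296 591l-2-3-4-1-4 1-3 3"/><path d="M472 423l1 2 1-2 2-3 1-12-1 0-3 5z"/><path d="M591 236l-12 2-4 7 7 16 9 5"/><path d="M591 146l-12-5-6 0-3 2-2 3 1 13-3 5-3 2-23-5-6-5-11-16 12-15 1-5 0-3-11 1-9-6-18 5-5 8 0 9 5 12-1 9 4 18-3 5-4 1-3-2-5-7-10-6-5-9-19-3-4 1 18 14 6 9 29 19 24 5 23 2 43 12"/><path d="M528 81l3 1 12-5 3-2 0-3-6-2-7 1-5 4z"/><path d="M191 48l3 2 6-3 4-6 1-5-2 0-3 2z"/><path d="M591 49l-10 7-13 6-5 4 0 8 1 6 3 3 11 3 2 10-1 2-9 3-14 10-2 3-1 6 2 6 6 0 8 4 12 2 10 6"/><path d="M328 17l2 5 6 2 9-2 2-5"/><path d="M406 17l0 3 3 3 10 3 9-3 5-6"/><path d="M496 17l4 18 3 1 13-4 11-6 2-3-5-6"/></g>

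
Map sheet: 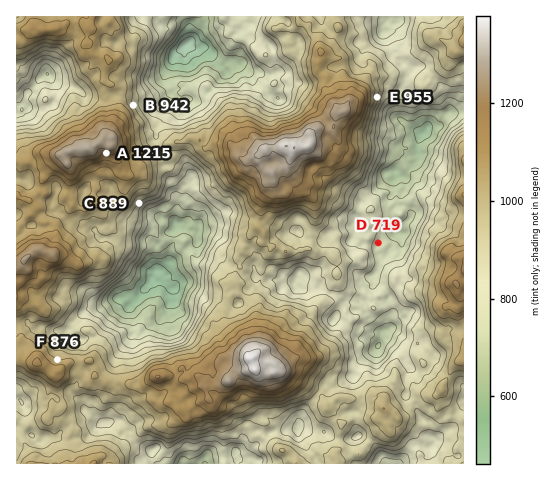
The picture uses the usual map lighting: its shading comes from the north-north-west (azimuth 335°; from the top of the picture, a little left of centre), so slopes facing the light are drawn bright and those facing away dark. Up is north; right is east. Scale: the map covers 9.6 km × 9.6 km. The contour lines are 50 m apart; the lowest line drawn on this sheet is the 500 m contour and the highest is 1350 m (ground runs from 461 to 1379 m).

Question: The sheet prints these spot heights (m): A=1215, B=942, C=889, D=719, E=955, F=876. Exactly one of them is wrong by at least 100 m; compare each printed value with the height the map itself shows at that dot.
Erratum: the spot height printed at F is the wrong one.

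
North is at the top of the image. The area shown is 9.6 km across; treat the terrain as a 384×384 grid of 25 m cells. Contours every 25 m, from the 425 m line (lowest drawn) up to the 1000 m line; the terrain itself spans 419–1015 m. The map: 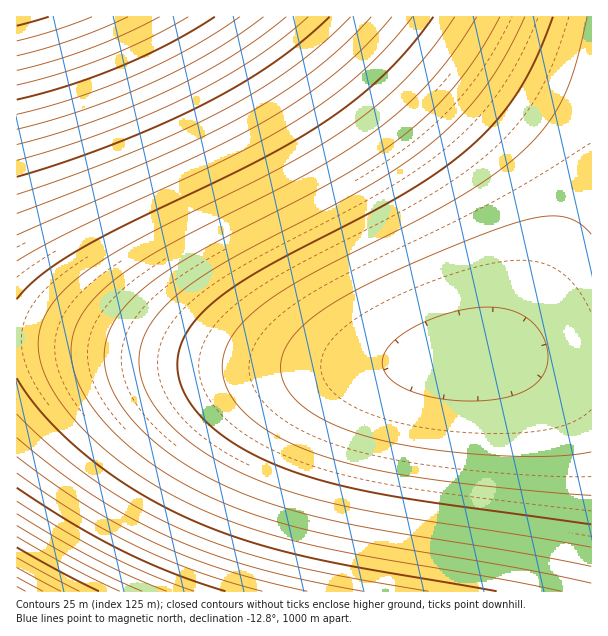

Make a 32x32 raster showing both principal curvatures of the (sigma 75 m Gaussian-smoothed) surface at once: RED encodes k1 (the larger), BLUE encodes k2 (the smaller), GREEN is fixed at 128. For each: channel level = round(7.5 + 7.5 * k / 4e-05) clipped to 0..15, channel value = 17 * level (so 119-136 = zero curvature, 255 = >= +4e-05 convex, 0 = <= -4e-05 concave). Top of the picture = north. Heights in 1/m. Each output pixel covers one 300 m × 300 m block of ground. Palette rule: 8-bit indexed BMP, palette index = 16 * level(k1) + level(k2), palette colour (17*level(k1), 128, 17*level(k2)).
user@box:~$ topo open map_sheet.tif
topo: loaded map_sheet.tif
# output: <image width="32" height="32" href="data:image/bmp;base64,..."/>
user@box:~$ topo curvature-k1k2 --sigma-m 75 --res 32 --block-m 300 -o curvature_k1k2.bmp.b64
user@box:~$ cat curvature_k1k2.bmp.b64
<image width="32" height="32" href="data:image/bmp;base64,Qk02CAAAAAAAADYEAAAoAAAAIAAAACAAAAABAAgAAAAAAAAEAAATCwAAEwsAAAABAAAAAAAAAIAAABGAAAAigAAAM4AAAESAAABVgAAAZoAAAHeAAACIgAAAmYAAAKqAAAC7gAAAzIAAAN2AAADugAAA/4AAAACAEQARgBEAIoARADOAEQBEgBEAVYARAGaAEQB3gBEAiIARAJmAEQCqgBEAu4ARAMyAEQDdgBEA7oARAP+AEQAAgCIAEYAiACKAIgAzgCIARIAiAFWAIgBmgCIAd4AiAIiAIgCZgCIAqoAiALuAIgDMgCIA3YAiAO6AIgD/gCIAAIAzABGAMwAigDMAM4AzAESAMwBVgDMAZoAzAHeAMwCIgDMAmYAzAKqAMwC7gDMAzIAzAN2AMwDugDMA/4AzAACARAARgEQAIoBEADOARABEgEQAVYBEAGaARAB3gEQAiIBEAJmARACqgEQAu4BEAMyARADdgEQA7oBEAP+ARAAAgFUAEYBVACKAVQAzgFUARIBVAFWAVQBmgFUAd4BVAIiAVQCZgFUAqoBVALuAVQDMgFUA3YBVAO6AVQD/gFUAAIBmABGAZgAigGYAM4BmAESAZgBVgGYAZoBmAHeAZgCIgGYAmYBmAKqAZgC7gGYAzIBmAN2AZgDugGYA/4BmAACAdwARgHcAIoB3ADOAdwBEgHcAVYB3AGaAdwB3gHcAiIB3AJmAdwCqgHcAu4B3AMyAdwDdgHcA7oB3AP+AdwAAgIgAEYCIACKAiAAzgIgARICIAFWAiABmgIgAd4CIAIiAiACZgIgAqoCIALuAiADMgIgA3YCIAO6AiAD/gIgAAICZABGAmQAigJkAM4CZAESAmQBVgJkAZoCZAHeAmQCIgJkAmYCZAKqAmQC7gJkAzICZAN2AmQDugJkA/4CZAACAqgARgKoAIoCqADOAqgBEgKoAVYCqAGaAqgB3gKoAiICqAJmAqgCqgKoAu4CqAMyAqgDdgKoA7oCqAP+AqgAAgLsAEYC7ACKAuwAzgLsARIC7AFWAuwBmgLsAd4C7AIiAuwCZgLsAqoC7ALuAuwDMgLsA3YC7AO6AuwD/gLsAAIDMABGAzAAigMwAM4DMAESAzABVgMwAZoDMAHeAzACIgMwAmYDMAKqAzAC7gMwAzIDMAN2AzADugMwA/4DMAACA3QARgN0AIoDdADOA3QBEgN0AVYDdAGaA3QB3gN0AiIDdAJmA3QCqgN0Au4DdAMyA3QDdgN0A7oDdAP+A3QAAgO4AEYDuACKA7gAzgO4ARIDuAFWA7gBmgO4Ad4DuAIiA7gCZgO4AqoDuALuA7gDMgO4A3YDuAO6A7gD/gO4AAID/ABGA/wAigP8AM4D/AESA/wBVgP8AZoD/AHeA/wCIgP8AmYD/AKqA/wC7gP8AzID/AN2A/wDugP8A/4D/AHJiYlFRUVFRUVFQUFBgYGBgYHBwcHCAgICAgICAgICAcmFhYVFRUVBQUFBQUGBgYGBgcHBwcHCAgICAgICAgIBxYWFhYFBQUFBQUFBQYGBgYGBwcHBwcHCAgICAgICAgHFwYGBgUFBQUFBQUFBgYGBgYGBwcHBwcHCAgICAgICAcHBgYGBgUFBQUFBQUGBgYGBgYHBwcHBwcHGBgYGBgYFwcHBgYGBQUFBQUFBQYGBgYGBgcHBxcXFxcXFxgYGBgYBwcGBgYGBQUFBQUFBgYGBgYGBhcXFxcXFxcXFycnJygHBwYGBgYGBQUFBQYGBgYGBgYWFxcXFxcXJycnJycnKAcHBwYGBgYGBgUGBgYGBgYWFhYWFxcXJycnJycnNzc4BwcHBgYGBgYGBgYGBgYGFhYWFhYWJycnJyc3Nzc3NzgIBwcHBgYGBgYGBgYGBhYWFhYWJiYmJyc3Nzc3N0dHSAgHBwcGBgYGBgYGBgYWFhYWFiYmJiYmNjY2NkZGRkZICAcHBwcGBgYGBgYWFhYWFhYmJiYmNjY2NkZGRkZWVlgICAcHBwYGBgYWFhYWFhYmJiYmJjY2NjZGRkZGVlZWWQgIBwcHBwYWFhYWFhYWJiYmJiY2NjY2RkZGRlZWVmZZCAgIBwcXFxYWFhYWJiYmJiYmNzc3NzdHR0ZWVlZWVlkICAgXFxcXFxcmJiYmJiYnNzc3Nzc3R0dHR1dXV1dXWRkYGBgXFycnJycnJycnNzc3Nzc3NzdHR0dHR1dXV1dZGRgYKCcnJycnJzc3Nzc3Nzc3Nzc3R0dHR0dHR0dYWEkpKCgoKDc3Nzc3Nzc3Nzc3Nzg4OEhISEhISEhISEhISSkpODg4ODg3Nzc3R0dHSDg4OEhISEhISEhISEhISEhJOTk4OEhISEhISEhISEhISEhISEhISEhJSUlJSUlJSUlJSUlISEhISEhISEhISEhISElJSUlJSUlJSUlJSUk5OklJWVlYWFhYWFhYWFhYSUlJSUlJSUlJSUk5OTk5OTk6WVlZWVloaGhYWFhZWVlZWUlJSUlJSUlJOTk5OTk5OTppaWlpaWlpaWlpaWlZWVlZWUlJSkpKSko6OTk5OTk5Omp5eXl5eXl5aWlpaWlpWVpaWkpKSkpKSjo6Ojk5OSkqenl5eXl5eXl5eXlpaWpqWlpaWkpKSkpKOjo6OTkpKSqKiomJiYmJeXl5enpqampqWlpaWkpKSko6Ojo5OSkpKoqKiYmJiYmJinp6enpqampqWlpaWkpKSjo6OTkpKSkqmpqampqaioqKiop6enp6ampqWlpaSkpKOjk5OSkpKSqampqampqamoqKiop6enp6ampqWlpaSkpJOTk5KSkoE="/>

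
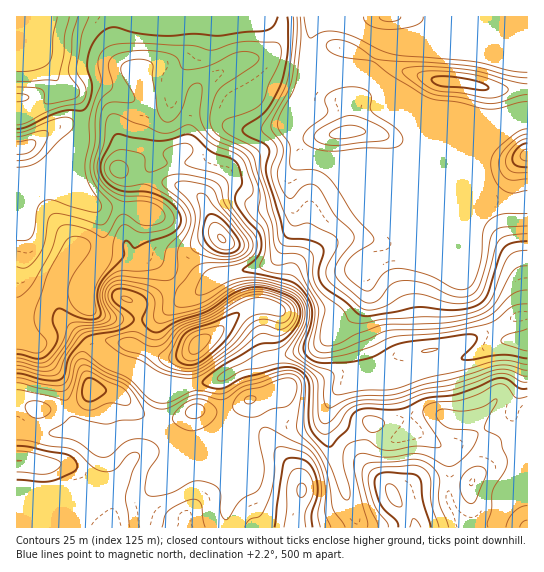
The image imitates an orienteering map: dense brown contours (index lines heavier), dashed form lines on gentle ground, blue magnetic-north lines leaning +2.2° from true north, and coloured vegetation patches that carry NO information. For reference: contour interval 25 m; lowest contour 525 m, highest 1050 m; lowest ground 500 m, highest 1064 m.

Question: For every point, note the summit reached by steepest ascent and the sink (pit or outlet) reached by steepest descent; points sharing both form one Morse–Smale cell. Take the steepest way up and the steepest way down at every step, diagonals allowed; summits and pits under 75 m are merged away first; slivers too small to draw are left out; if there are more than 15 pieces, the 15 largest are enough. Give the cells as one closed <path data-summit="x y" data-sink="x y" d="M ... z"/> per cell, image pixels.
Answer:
<path data-summit="198 343" data-sink="315 17" d="M315 16l-32 0-4 25-9 12-8 4-15 2-12 4-30 18-11 14-3-6-25-13-13-4-16 1 10 21 0 17-7 22-1 18-10 13-10 5-2 0 3-7 0-16-3-11-4-7-7-3-41-1-18 8-20 15-11 2 1 27 24-5-13 30-3 17-4 9 4 12 0 16-2 10 1 10 7 9 10 5 12 3 25 0 9-18 6-7-6 16 0 16-8 16-2 11 8 13 16 14 62 31 20 3 30-6 29-14 77-22 16-17 14-8 10-10 6-11 2-12 1 11-7 27 16 43 37 3 49-12 36-18 29 0 0-138-43-3-10-21-84-84-10-12-22-10-26-2-20-10-4-7 0-12z"/><path data-summit="17 461" data-sink="315 17" d="M41 171l-10 4-15 2 0 350 210 1 1-21 8-21-10-23 0-41-18 17-3 8-9 9-12 1-6-2-4-4-5-17-9-9 2-30 18-9-20-3-58-30-16-14-8-13 2-11 8-16 0-16 6-16-6 7-9 18-25 0-12-3-16-11-2-7 2-32-4-12 4-9 3-17z"/><path data-summit="302 490" data-sink="315 17" d="M367 287l-2 12-6 11-10 10-14 8-16 17-14 6-39 8-31 10-14 10-43 8-17 8-2 30 9 9 5 17 6 5 16 0 9-9 3-8 18-17 0 41 10 23-8 21-2 18 2 3 130-1 0-5-9-20-23-72 0-13 3-10 3 8 14 12 40 14 13-4 11-14-13-45-20-11-13-36-2-12 7-21z"/><path data-summit="415 527" data-sink="315 17" d="M517 340l-18 1-36 18-42 10-39 0 14 9 13 45-4 8-12 9-15 0-33-13-14-12-3-8-3 10 0 13 33 98 170-1 0-185z"/><path data-summit="198 343" data-sink="23 17" d="M282 16l-265 0-1 131 11 0 20-15 18-8 41 1 7 3 4 7 3 11 0 16-3 7 2 0 10-5 10-13 1-18 7-22 0-17-10-21 16-1 13 4 25 13 3 6 11-14 30-18 12-4 15-2 8-4 6-7 5-13z"/><path data-summit="222 239" data-sink="315 17" d="M301 103l-12 21-35 7-20-3-8 1-6 6-11 20-6 5-12 3-36-2-10 16-2 30-8 3 8 7 0 5-10 28 6 5 18 6 29 28 5 3 7 0 20-16 53-13 8-8 16-34-6-30 0-16 7-12 7-6-11-27z"/><path data-summit="447 82" data-sink="315 17" d="M527 16l-85 0-3 11-8 8-22 6-22 0-13-4-20-10-12-11-25 0-6 18-2 20 3 7 9 6 12 4 36 5 12 7 12 13 34 15 27 2 27 8 16 0 20-5 10 0z"/><path data-summit="527 155" data-sink="315 17" d="M394 96l-2 1 83 82 10 21 17 3 26-1-1-86-10 0-20 5-16 0-27-8-27-2z"/><path data-summit="198 343" data-sink="315 17" d="M441 16l-98 1 19 15 12 5 13 4 22 0 22-6 8-8 2-5z"/>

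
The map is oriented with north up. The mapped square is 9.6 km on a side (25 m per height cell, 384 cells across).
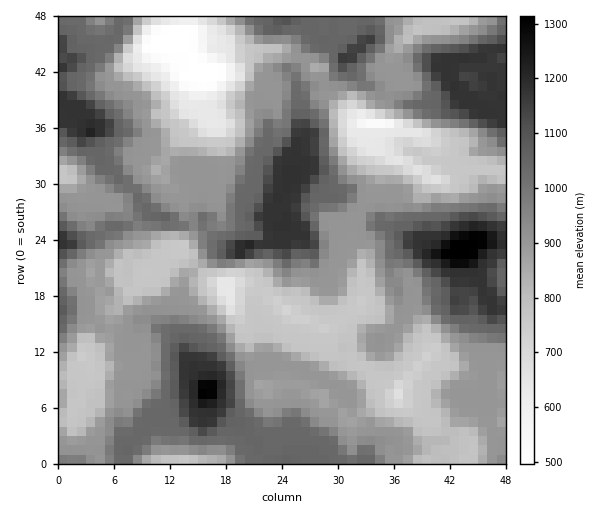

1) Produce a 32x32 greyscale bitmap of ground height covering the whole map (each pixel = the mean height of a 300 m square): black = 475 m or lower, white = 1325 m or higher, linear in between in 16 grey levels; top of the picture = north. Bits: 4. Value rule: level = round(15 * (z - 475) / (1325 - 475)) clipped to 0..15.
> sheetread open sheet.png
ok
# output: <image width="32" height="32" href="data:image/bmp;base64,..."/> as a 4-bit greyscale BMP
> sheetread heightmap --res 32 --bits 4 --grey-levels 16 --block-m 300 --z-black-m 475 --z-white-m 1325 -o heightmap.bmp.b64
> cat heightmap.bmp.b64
<image width="32" height="32" href="data:image/bmp;base64,Qk12AgAAAAAAAHYAAAAoAAAAIAAAACAAAAABAAQAAAAAAAACAAATCwAAEwsAABAAAAAAAAAAAAAAABEREQAiIiIAMzMzAERERABVVVUAZmZmAHd3dwCIiIgAmZmZAKqqqgC7u7sAzMzMAN3d3QDu7u4A////AJiIqXZmd4qqqqqqqIZmZXiHiKqZmamqqqqqiIiHZmV4ZniqqqvKqqqqmHeIdlZmd2VoiaqszKqYmYh3ZVVWd4dlZ4iave24iIh3h1VFV4iIZVeIir39uHd3eIdVRVeIh2VWiIm83biIeIdlVVVVZ4dlVoiJvMuYiHdlVWdlVWeIhVeIibuqdnZVVVaIdVV4iJd3iIqqqGVVVVVWeHZXmqqoh3iImIdFVVVVVVaHerq8qIdneIhkNVVVZlVXiJrLzJh3ZVZ3UzVVZnh1WIiqzMuId1VVZ1RFV4iIdWiIrMzKqHdVVVZ5mImpmIZ5m87u28uYd2VWms3MzLiHebze/+3KqpiHeJmqvMyoiJq8zO7tmImZqpiomszMmIiaqqq8y4iIiqiIiJq8y6mYiIiIiZl3iJqIeIiavMyqqIiGZWZ4Vomod4iIiqzMuodmZTRVZWiqmHeIiImszMp1VDRVVVaaqpiHZmVpqsy4UzNFVVaIvMuph1VEV5q8uEMzM0VWiszcqHZUM0eZq6cyEkaJm8zMyph1MzNXiJqXRGeaq8zMy5iIZDIjV4iaiHeIiKvMzLqYdkMQASWImYiaiIiszMzLqFMhEAEleJh5uoiJzMzMuqpzEAATNVZ4mryoeau8zLqqpRAAI0aJmqqruWZ3iauqmadCIjRpq7qqqqh2VVaJ"/>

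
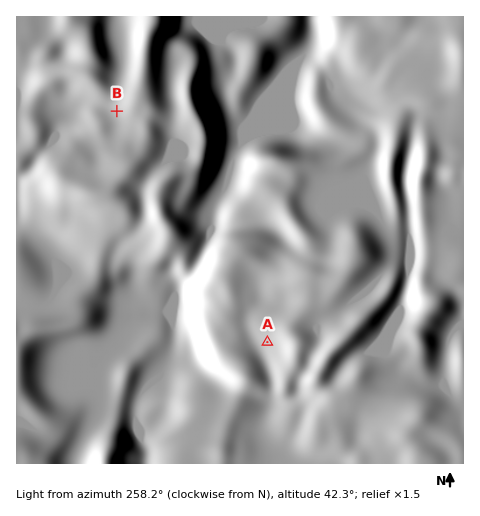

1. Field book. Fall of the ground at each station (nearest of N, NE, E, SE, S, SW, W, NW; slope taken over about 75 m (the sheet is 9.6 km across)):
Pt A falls SW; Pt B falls W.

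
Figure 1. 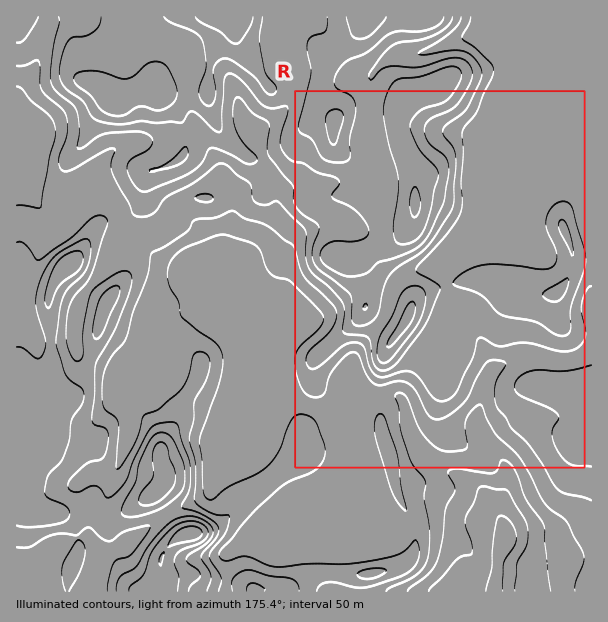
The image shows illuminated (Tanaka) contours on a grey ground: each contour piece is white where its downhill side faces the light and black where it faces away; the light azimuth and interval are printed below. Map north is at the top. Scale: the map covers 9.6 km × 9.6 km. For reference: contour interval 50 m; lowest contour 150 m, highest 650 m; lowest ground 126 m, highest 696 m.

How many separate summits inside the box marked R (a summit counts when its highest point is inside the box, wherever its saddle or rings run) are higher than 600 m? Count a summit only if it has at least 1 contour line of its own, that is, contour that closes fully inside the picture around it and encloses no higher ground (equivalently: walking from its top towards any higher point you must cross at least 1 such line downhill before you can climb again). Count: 2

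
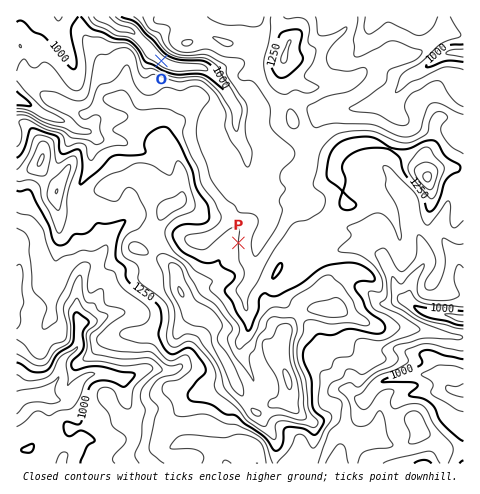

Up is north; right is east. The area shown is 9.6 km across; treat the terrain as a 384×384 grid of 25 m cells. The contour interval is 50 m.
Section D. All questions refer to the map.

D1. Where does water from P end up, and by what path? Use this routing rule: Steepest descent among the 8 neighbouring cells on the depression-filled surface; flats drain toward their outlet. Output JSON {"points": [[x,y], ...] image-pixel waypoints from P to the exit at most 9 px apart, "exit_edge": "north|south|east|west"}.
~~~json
{"points": [[238, 243], [248, 243], [257, 243], [264, 234], [269, 224], [270, 215], [266, 206], [262, 196], [255, 187], [250, 178], [249, 168], [248, 159], [245, 150], [239, 140], [237, 131], [236, 122], [236, 112], [232, 103], [228, 94], [221, 84], [211, 75], [202, 68], [193, 67], [183, 67], [174, 66], [165, 62], [155, 55], [147, 47], [138, 38], [129, 29], [119, 29], [110, 22], [104, 17]], "exit_edge": "north"}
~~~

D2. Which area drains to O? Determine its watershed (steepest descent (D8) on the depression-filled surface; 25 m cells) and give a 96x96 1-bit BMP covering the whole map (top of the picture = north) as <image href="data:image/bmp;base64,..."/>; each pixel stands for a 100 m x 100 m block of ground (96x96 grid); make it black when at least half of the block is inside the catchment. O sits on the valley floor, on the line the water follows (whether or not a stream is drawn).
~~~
<image width="96" height="96" href="data:image/bmp;base64,Qk2+BAAAAAAAAD4AAAAoAAAAYAAAAGAAAAABAAEAAAAAAIAEAAATCwAAEwsAAAIAAAAAAAAA////AAAAAAAAAAAAAAAAAAAAAAAAAAAAAAAAAAAAAAAAAAAAAAAAAAAAAAAAAAAAAAAAAAAAAAAAAAAAAAAAAAAAAAAAAAAAAAAAAAAAAAAAAAAAAAAAAAAAAAAAAAAAAAAAAAAAAAAAAAAAAAAAAAAAAAAAAAAAAAAAAAAAAAAAAAAAAAAAAAAAAAAAAAAAAAAYAAAAAAAAAAAAAAA8AAAAAAAAAAAAAAB/wAAAAAAAAAAAAAB/4AAAAAAAAAAAAAD/4AAAAAAAAAAAAAH/4AAAAAAAAAAAAAH/wAAAAAAAAAAAAAH/wAAAAAAAAAAAAAP/wAAAAAAAAAAAAAP/gAAAAAAAAAAAAAf/gAAAAAAAAAAAAAf/gAAAAAAAAAAAAA//gAAAAAAAAAAAAB//gAAAAAAAAAAAAB//gAAAAAAAAAAAAD//gAAAAAAAAAAAAD//gAAAAAAAAAAAAD//gAAAAAAAAAAAAD//AAAAAAAAAAAAAD/+AAAAAAAAAAAAAH/+AAAAAAAAAAAAA//+AAAAAAAAAAAAB//+AAAAAAAAAAAAB//8AAAAAAAAAAAAD//8AAAAAAAAAAAAH//8AAAAAAAAAAAAH//8AAAAAAAAAAAAH//8AAAAAAAAAAAAP//+AAAAAAAAAAAAP//+AAAAAAAAAAAAP///AAAAAAAAAAAAf///gAAAAAAAAAAA////gAAAAAAAAAAB////4AAAAAAAAAAD////8AAAAAAAAAAD/////AAAAAAAAAAD/////gAAAAAAAAAD/////wAAAAAAAAAD/////wAAAAAAAAAD/////4AAAAAAAAAD/////8AAAAAAAAAB/////+AAAAAAAAAB//////AAAAAAAAAA//////gAAAAAAAAAf/////wAAAAAAAAAH/////wAAAAAAAAAH/////wAAAAAAAAAH/////wAAAAAAAAAH/////wAAAAAAAAAH/////gAAAAAAAAAH/////AAAAAAAAAAH/////AAAAAAAAAAH/////AAAAAAAAAAH/////AAAAAAAAAAP/////gAAAAAAAAAP////8AAAAAAAAAAP////4AAAAAAAAAAf////wAAAAAAAAAA/////gAAAAAAAAAA/////AAAAAAAAAAA////+AAAAAAAAAAA////8AAAAAAAAAAA////4AAAAAAAAAAA////4AAAAAAAAAAA////4AAAAAAAAAAA////4AAAAAAAAAAA////wAAAAAAAAAAA////wAAAAAAAAAAA////wAAAAAAAAAAB////wAAAAAAAAAAD////wAAAAAAAAAAD////wAAAAAAAAAAH////wAAAAAAAAAAD////wAAAAAAAAAAD////wAAAAAAAAAAB////gAAAAAAAAAAA////wAAAAAAAAAAAf///wAAAAAAAAAAAP///wAAAAAAAAAAAB/j/wAAAAAAAAAAAAMAAAAAAAAAAAAAAAAAAAAAAAAAAAAAAAAAAAAAAAAAAAAAAAAAAAAAAAAAAAAAAAAAAAAAAAAA="/>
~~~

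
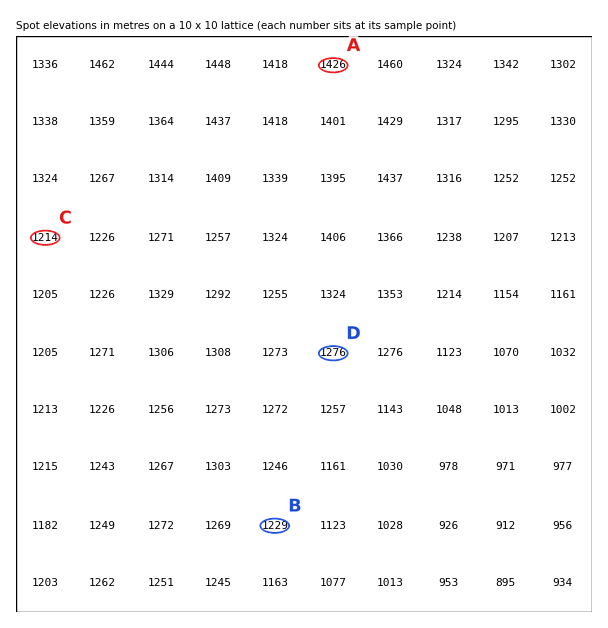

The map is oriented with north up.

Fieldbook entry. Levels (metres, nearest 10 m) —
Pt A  1430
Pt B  1230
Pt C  1210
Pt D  1280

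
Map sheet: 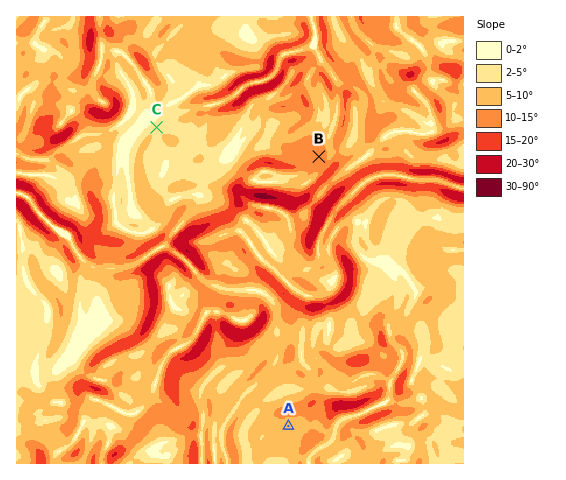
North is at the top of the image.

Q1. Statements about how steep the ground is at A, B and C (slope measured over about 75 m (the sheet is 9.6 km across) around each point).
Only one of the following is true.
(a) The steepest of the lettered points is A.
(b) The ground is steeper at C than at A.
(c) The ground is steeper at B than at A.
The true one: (c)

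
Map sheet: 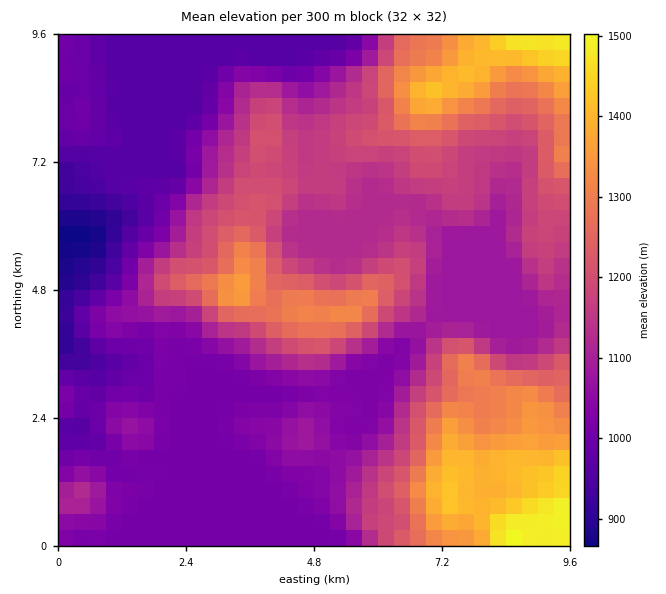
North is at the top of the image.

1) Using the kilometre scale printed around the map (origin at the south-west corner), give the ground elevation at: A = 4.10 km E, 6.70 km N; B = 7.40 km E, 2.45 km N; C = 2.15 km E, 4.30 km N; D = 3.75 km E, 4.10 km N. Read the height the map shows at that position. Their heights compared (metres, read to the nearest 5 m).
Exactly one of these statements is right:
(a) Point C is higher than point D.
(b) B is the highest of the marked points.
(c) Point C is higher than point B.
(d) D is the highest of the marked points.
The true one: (b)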